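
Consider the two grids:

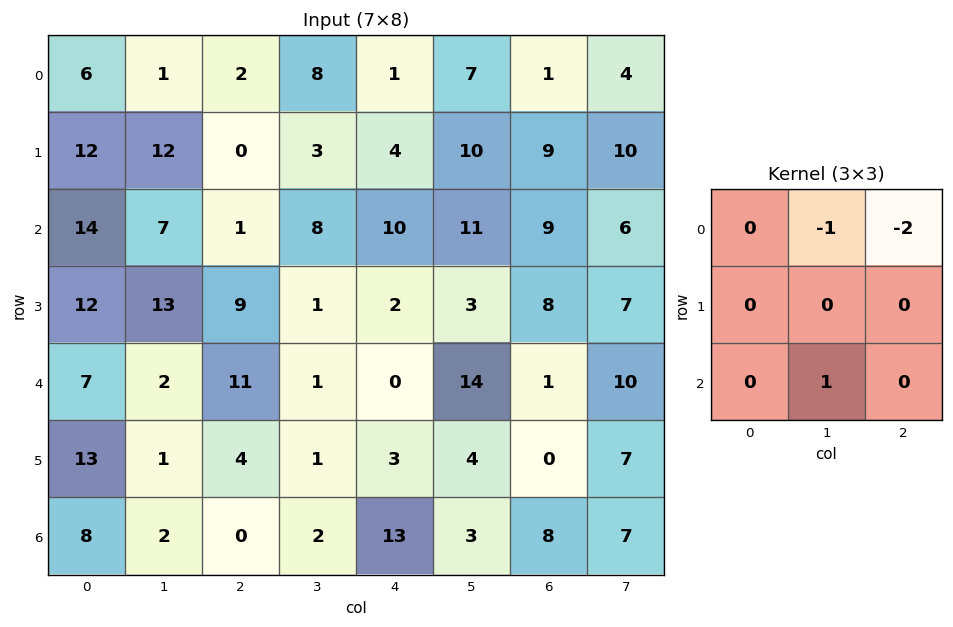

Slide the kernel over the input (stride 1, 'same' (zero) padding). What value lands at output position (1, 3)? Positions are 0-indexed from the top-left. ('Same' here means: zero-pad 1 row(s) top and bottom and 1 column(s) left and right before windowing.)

The receptive field on the zero-padded input at this output position is [2 8 1 / 0 3 4 / 1 8 10]. Elementwise product with the kernel and sum: 8·-1 + 1·-2 + 8·1.

-2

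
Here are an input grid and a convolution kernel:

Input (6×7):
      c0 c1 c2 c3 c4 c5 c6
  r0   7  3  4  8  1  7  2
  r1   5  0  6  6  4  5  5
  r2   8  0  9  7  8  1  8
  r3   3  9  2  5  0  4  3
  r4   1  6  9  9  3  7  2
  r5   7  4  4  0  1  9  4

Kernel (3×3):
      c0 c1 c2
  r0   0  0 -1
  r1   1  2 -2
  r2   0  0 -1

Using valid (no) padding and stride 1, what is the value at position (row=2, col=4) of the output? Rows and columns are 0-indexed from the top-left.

-8

The receptive field on the input at this output position is [8 1 8 / 0 4 3 / 3 7 2]. Elementwise product with the kernel and sum: 8·-1 + 0·1 + 4·2 + 3·-2 + 2·-1.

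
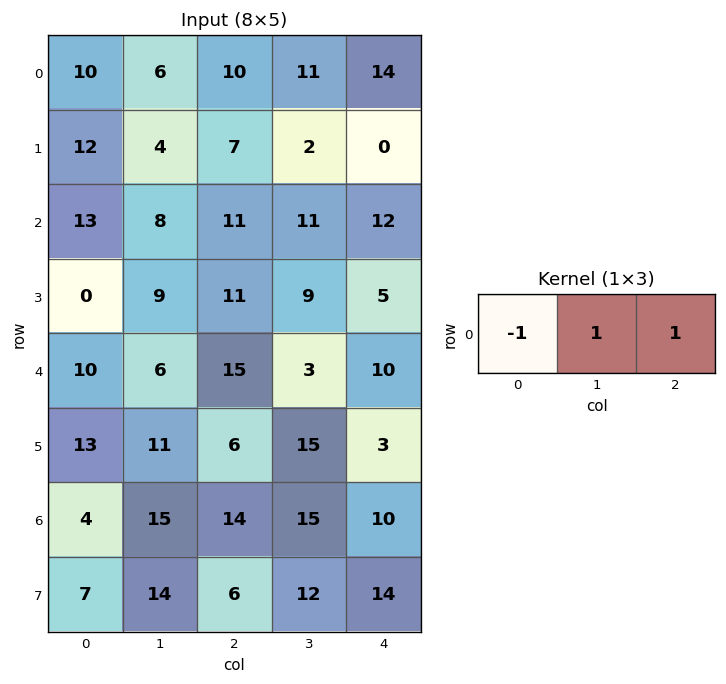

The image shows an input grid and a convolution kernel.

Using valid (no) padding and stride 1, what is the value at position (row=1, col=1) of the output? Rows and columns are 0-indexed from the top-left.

5

The receptive field on the input at this output position is [4 7 2]. Elementwise product with the kernel and sum: 4·-1 + 7·1 + 2·1.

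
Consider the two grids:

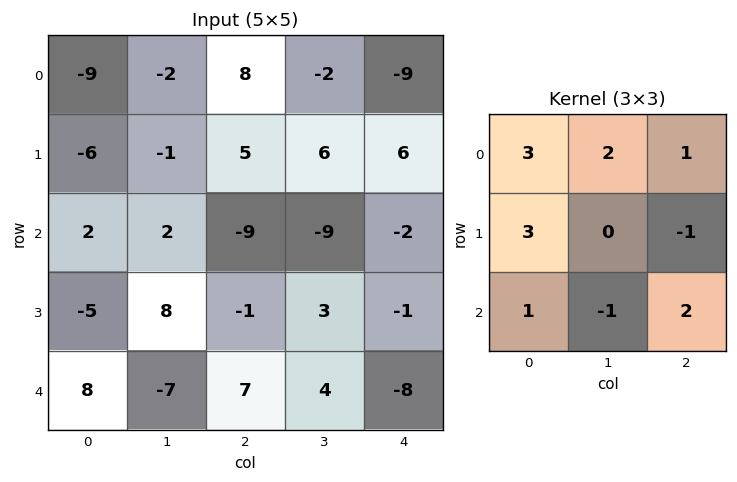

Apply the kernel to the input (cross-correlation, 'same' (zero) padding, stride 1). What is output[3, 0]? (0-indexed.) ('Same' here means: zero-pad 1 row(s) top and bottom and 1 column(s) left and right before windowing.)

-24

The receptive field on the zero-padded input at this output position is [0 2 2 / 0 -5 8 / 0 8 -7]. Elementwise product with the kernel and sum: 0·3 + 2·2 + 2·1 + 0·3 + 8·-1 + 0·1 + 8·-1 + -7·2.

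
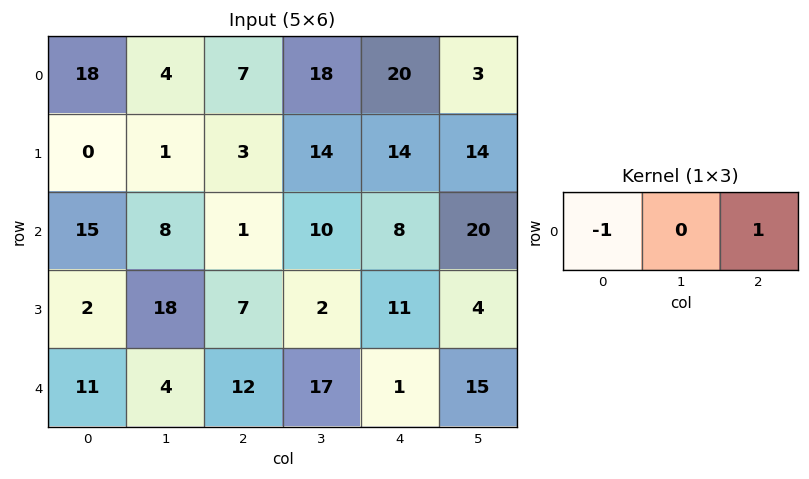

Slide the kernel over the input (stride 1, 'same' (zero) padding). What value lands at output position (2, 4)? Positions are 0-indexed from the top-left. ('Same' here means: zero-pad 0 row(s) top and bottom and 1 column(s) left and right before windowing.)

10

The receptive field on the zero-padded input at this output position is [10 8 20]. Elementwise product with the kernel and sum: 10·-1 + 20·1.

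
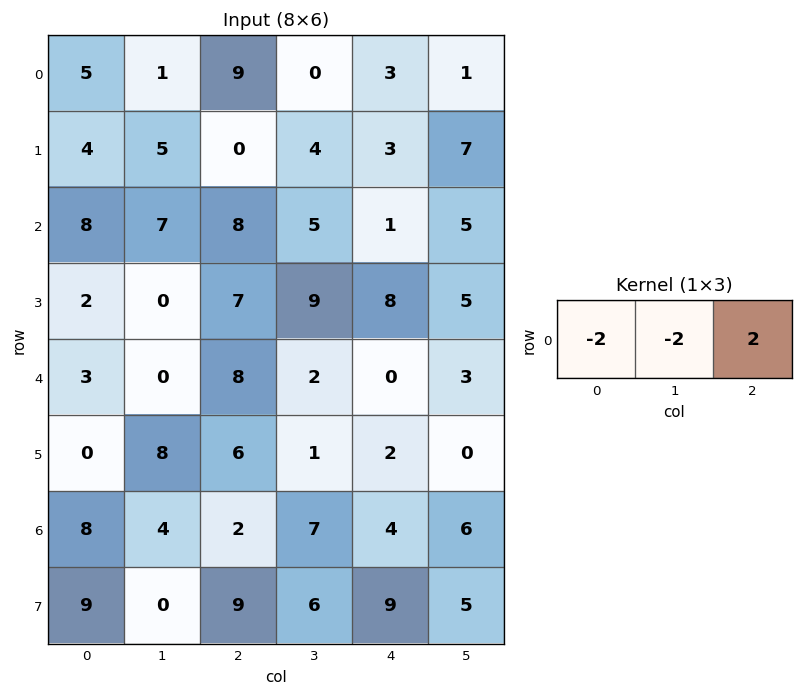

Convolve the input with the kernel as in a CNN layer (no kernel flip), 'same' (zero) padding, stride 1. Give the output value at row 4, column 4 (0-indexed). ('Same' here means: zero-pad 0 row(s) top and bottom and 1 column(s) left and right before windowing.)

The receptive field on the zero-padded input at this output position is [2 0 3]. Elementwise product with the kernel and sum: 2·-2 + 0·-2 + 3·2.

2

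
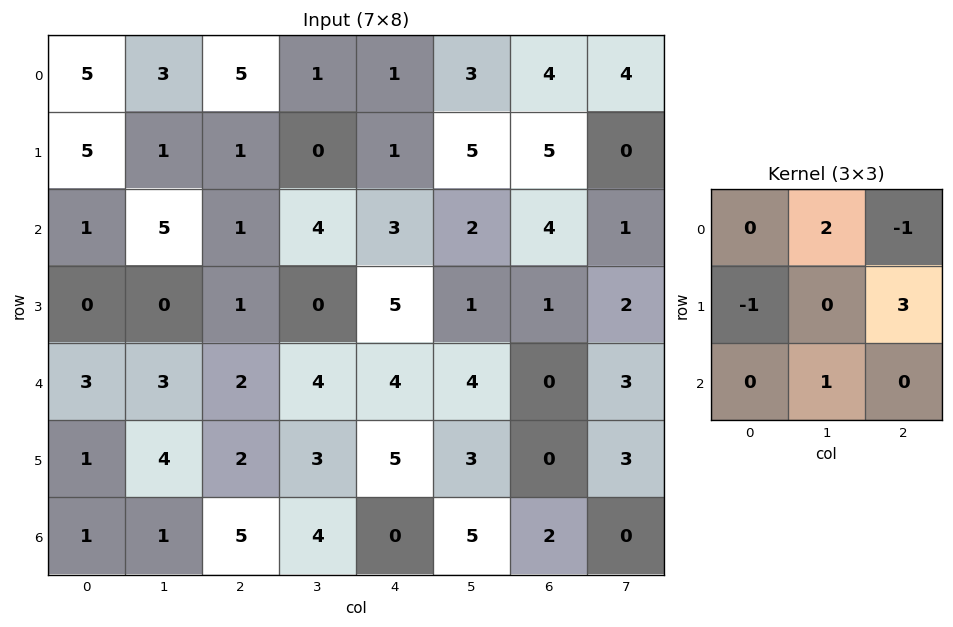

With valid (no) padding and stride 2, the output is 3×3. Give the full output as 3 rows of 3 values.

Output[0,0]: The receptive field on the input at this output position is [5 3 5 / 5 1 1 / 1 5 1]. Elementwise product with the kernel and sum: 3·2 + 5·-1 + 5·-1 + 1·3 + 5·1.
Output[0,1]: The receptive field on the input at this output position is [5 1 1 / 1 0 1 / 1 4 3]. Elementwise product with the kernel and sum: 1·2 + 1·-1 + 1·-1 + 1·3 + 4·1.

4 7 18
15 23 2
10 21 8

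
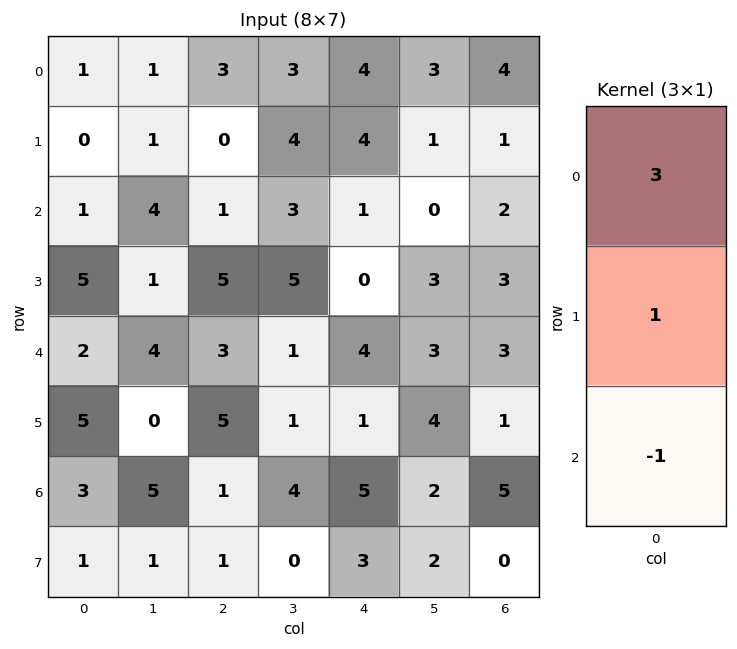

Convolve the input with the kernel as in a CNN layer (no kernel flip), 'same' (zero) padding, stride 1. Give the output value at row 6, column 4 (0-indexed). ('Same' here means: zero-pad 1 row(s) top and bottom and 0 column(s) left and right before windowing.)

5

The receptive field on the zero-padded input at this output position is [1 / 5 / 3]. Elementwise product with the kernel and sum: 1·3 + 5·1 + 3·-1.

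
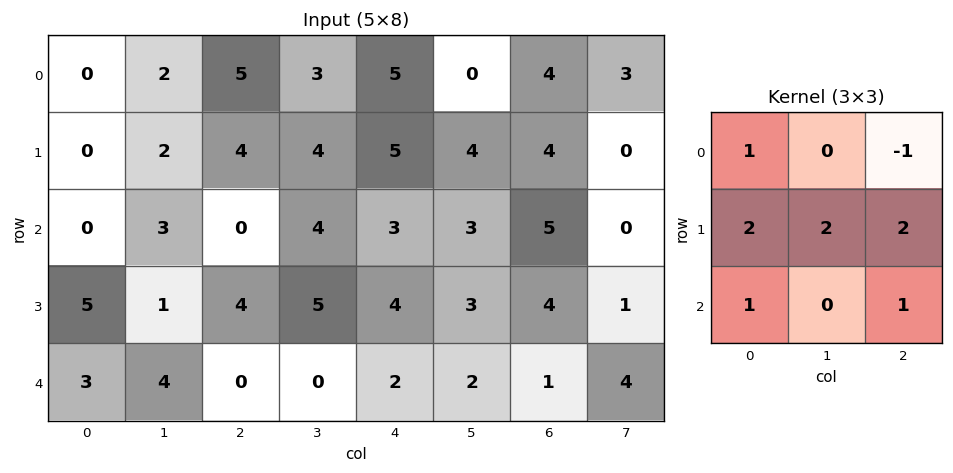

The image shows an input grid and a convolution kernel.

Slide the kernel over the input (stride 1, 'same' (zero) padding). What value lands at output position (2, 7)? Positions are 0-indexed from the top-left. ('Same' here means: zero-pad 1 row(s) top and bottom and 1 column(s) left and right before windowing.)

18

The receptive field on the zero-padded input at this output position is [4 0 0 / 5 0 0 / 4 1 0]. Elementwise product with the kernel and sum: 4·1 + 0·-1 + 5·2 + 0·2 + 0·2 + 4·1 + 0·1.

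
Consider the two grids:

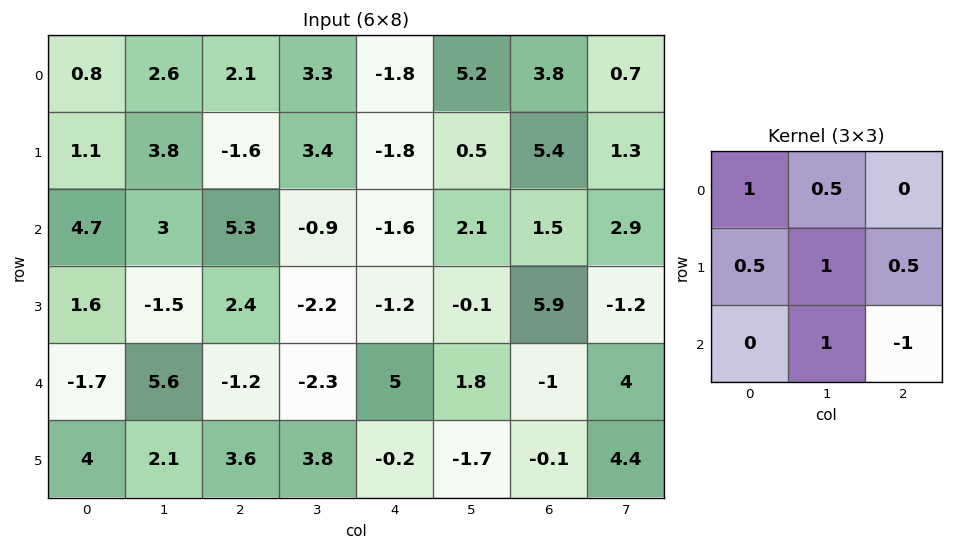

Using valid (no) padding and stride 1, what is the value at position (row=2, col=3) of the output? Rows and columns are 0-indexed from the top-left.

-0.85

The receptive field on the input at this output position is [-0.9 -1.6 2.1 / -2.2 -1.2 -0.1 / -2.3 5 1.8]. Elementwise product with the kernel and sum: -0.9·1 + -1.6·0.5 + -2.2·0.5 + -1.2·1 + -0.1·0.5 + 5·1 + 1.8·-1.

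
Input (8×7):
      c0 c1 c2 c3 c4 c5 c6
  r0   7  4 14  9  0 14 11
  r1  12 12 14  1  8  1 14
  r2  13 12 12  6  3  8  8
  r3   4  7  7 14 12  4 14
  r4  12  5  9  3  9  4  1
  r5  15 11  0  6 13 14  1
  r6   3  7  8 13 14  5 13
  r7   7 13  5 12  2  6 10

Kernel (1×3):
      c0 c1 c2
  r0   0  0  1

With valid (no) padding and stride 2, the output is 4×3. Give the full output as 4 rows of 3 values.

14 0 11
12 3 8
9 9 1
8 14 13

Output[0,0]: The receptive field on the input at this output position is [7 4 14]. Elementwise product with the kernel and sum: 14·1.
Output[0,1]: The receptive field on the input at this output position is [14 9 0]. Elementwise product with the kernel and sum: 0·1.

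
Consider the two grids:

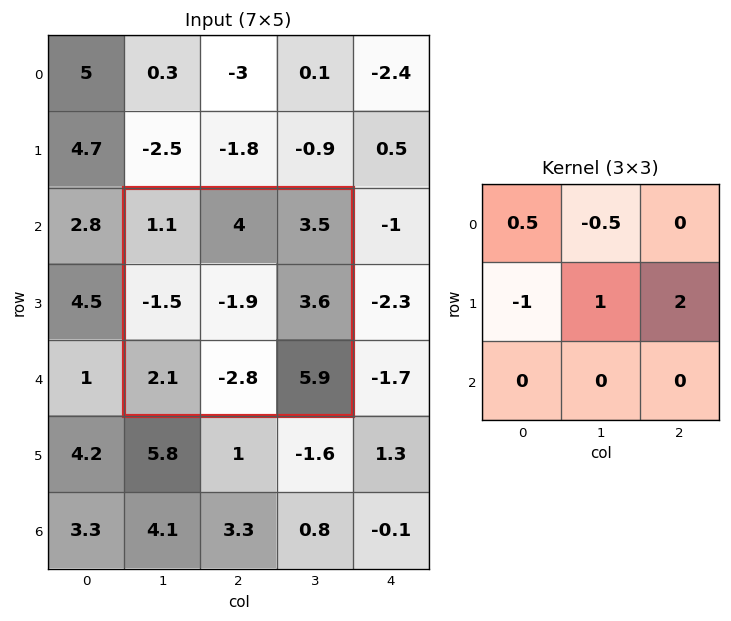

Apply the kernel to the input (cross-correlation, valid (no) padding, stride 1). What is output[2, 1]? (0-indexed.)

The receptive field on the input at this output position is [1.1 4 3.5 / -1.5 -1.9 3.6 / 2.1 -2.8 5.9]. Elementwise product with the kernel and sum: 1.1·0.5 + 4·-0.5 + -1.5·-1 + -1.9·1 + 3.6·2.

5.35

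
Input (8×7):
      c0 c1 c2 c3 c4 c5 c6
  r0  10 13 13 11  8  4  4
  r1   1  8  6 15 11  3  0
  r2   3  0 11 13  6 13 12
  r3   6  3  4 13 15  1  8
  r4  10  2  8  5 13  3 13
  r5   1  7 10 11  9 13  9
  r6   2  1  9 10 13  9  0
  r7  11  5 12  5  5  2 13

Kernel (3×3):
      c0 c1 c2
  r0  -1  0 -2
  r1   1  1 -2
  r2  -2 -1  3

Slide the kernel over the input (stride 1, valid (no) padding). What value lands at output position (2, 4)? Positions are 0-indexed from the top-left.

The receptive field on the input at this output position is [6 13 12 / 15 1 8 / 13 3 13]. Elementwise product with the kernel and sum: 6·-1 + 12·-2 + 15·1 + 1·1 + 8·-2 + 13·-2 + 3·-1 + 13·3.

-20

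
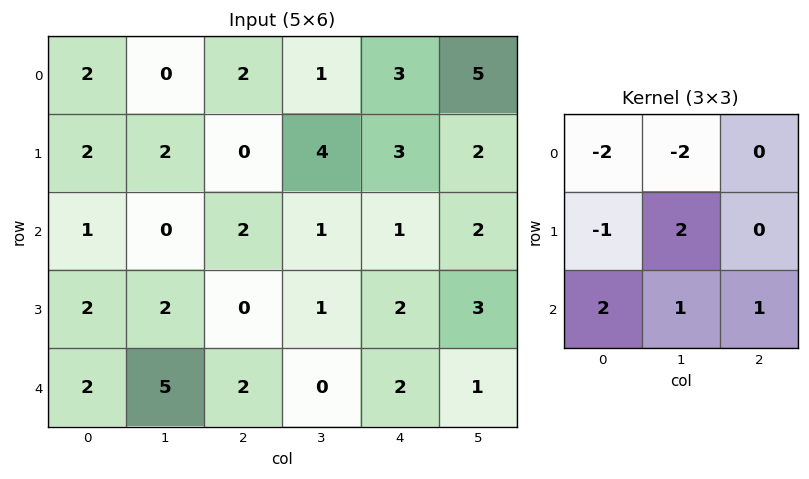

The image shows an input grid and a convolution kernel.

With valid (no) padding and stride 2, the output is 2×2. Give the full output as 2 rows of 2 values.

Output[0,0]: The receptive field on the input at this output position is [2 0 2 / 2 2 0 / 1 0 2]. Elementwise product with the kernel and sum: 2·-2 + 0·-2 + 2·-1 + 2·2 + 1·2 + 0·1 + 2·1.
Output[0,1]: The receptive field on the input at this output position is [2 1 3 / 0 4 3 / 2 1 1]. Elementwise product with the kernel and sum: 2·-2 + 1·-2 + 0·-1 + 4·2 + 2·2 + 1·1 + 1·1.

2 8
11 2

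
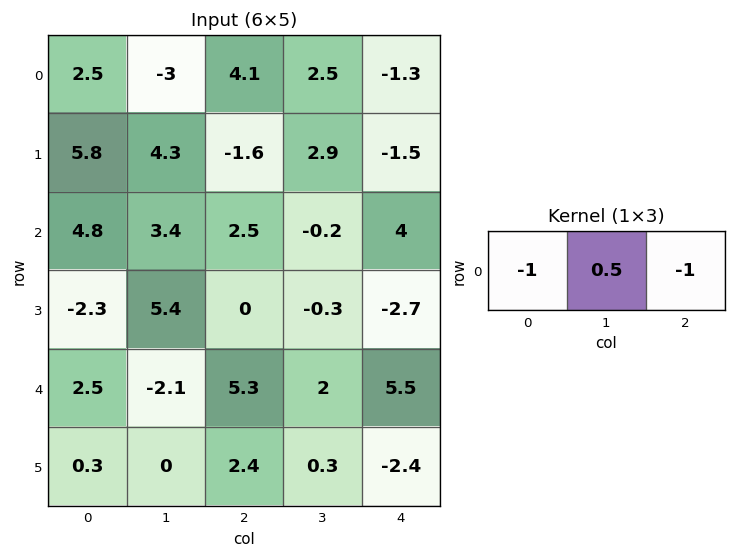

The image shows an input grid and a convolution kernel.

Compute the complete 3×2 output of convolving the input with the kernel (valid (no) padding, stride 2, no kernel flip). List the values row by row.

Output[0,0]: The receptive field on the input at this output position is [2.5 -3 4.1]. Elementwise product with the kernel and sum: 2.5·-1 + -3·0.5 + 4.1·-1.
Output[0,1]: The receptive field on the input at this output position is [4.1 2.5 -1.3]. Elementwise product with the kernel and sum: 4.1·-1 + 2.5·0.5 + -1.3·-1.

-8.1 -1.55
-5.6 -6.6
-8.85 -9.8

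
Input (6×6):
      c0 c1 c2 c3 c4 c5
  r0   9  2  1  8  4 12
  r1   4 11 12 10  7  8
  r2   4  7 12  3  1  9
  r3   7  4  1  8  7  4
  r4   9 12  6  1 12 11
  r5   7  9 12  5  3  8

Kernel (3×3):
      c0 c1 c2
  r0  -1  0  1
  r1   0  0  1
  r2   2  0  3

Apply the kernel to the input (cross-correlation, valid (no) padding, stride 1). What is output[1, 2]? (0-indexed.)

The receptive field on the input at this output position is [12 10 7 / 12 3 1 / 1 8 7]. Elementwise product with the kernel and sum: 12·-1 + 7·1 + 1·1 + 1·2 + 7·3.

19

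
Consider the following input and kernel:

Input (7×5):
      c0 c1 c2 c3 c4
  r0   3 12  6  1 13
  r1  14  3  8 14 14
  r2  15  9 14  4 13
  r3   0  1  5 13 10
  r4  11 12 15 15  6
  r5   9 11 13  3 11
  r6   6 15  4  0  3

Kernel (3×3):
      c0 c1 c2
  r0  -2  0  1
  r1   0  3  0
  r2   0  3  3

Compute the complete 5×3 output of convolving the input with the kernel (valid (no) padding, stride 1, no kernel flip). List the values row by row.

Output[0,0]: The receptive field on the input at this output position is [3 12 6 / 14 3 8 / 15 9 14]. Elementwise product with the kernel and sum: 3·-2 + 6·1 + 3·3 + 9·3 + 14·3.
Output[0,1]: The receptive field on the input at this output position is [12 6 1 / 3 8 14 / 9 14 4]. Elementwise product with the kernel and sum: 12·-2 + 1·1 + 8·3 + 14·3 + 4·3.

78 55 94
25 104 79
68 91 87
113 104 87
83 42 -6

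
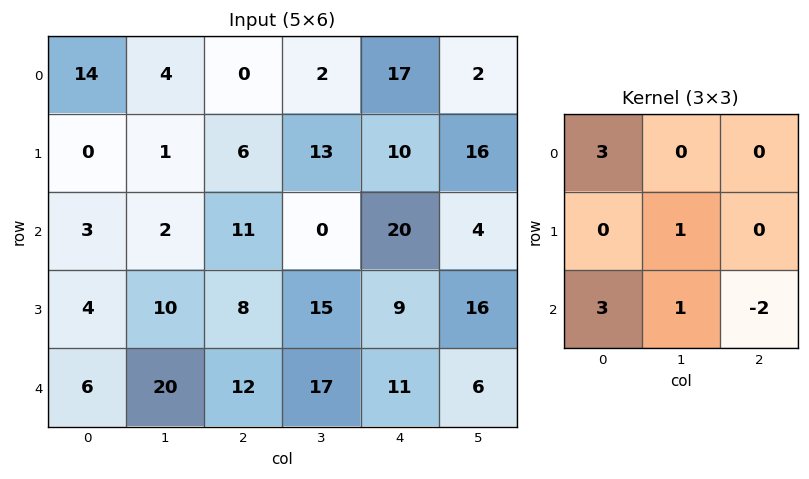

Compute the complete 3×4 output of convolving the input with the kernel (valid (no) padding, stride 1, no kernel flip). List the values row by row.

32 35 6 28
8 22 39 81
33 52 79 59

Output[0,0]: The receptive field on the input at this output position is [14 4 0 / 0 1 6 / 3 2 11]. Elementwise product with the kernel and sum: 14·3 + 1·1 + 3·3 + 2·1 + 11·-2.
Output[0,1]: The receptive field on the input at this output position is [4 0 2 / 1 6 13 / 2 11 0]. Elementwise product with the kernel and sum: 4·3 + 6·1 + 2·3 + 11·1 + 0·-2.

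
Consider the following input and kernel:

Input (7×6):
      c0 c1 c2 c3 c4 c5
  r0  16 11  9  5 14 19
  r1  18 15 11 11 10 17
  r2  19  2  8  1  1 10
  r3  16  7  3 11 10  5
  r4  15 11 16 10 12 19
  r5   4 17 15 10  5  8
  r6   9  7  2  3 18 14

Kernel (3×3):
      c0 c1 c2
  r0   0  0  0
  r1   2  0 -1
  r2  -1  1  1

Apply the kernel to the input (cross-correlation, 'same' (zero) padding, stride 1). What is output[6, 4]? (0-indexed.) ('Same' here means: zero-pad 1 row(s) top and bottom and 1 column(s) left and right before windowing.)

-8

The receptive field on the zero-padded input at this output position is [10 5 8 / 3 18 14 / 0 0 0]. Elementwise product with the kernel and sum: 3·2 + 14·-1 + 0·-1 + 0·1 + 0·1.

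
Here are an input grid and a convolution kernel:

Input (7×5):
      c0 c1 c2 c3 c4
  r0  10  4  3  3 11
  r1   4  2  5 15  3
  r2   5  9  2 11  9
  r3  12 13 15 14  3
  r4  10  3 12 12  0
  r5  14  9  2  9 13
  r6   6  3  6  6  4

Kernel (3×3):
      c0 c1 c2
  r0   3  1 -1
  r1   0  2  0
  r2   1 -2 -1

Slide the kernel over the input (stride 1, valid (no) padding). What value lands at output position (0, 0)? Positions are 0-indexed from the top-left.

20

The receptive field on the input at this output position is [10 4 3 / 4 2 5 / 5 9 2]. Elementwise product with the kernel and sum: 10·3 + 4·1 + 3·-1 + 2·2 + 5·1 + 9·-2 + 2·-1.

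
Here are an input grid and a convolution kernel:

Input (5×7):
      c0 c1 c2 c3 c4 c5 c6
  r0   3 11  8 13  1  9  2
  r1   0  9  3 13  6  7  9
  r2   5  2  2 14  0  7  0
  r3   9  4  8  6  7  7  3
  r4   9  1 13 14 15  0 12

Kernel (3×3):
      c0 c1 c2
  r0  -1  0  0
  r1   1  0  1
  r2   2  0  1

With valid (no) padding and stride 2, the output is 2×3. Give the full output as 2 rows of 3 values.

12 5 14
43 54 52

Output[0,0]: The receptive field on the input at this output position is [3 11 8 / 0 9 3 / 5 2 2]. Elementwise product with the kernel and sum: 3·-1 + 0·1 + 3·1 + 5·2 + 2·1.
Output[0,1]: The receptive field on the input at this output position is [8 13 1 / 3 13 6 / 2 14 0]. Elementwise product with the kernel and sum: 8·-1 + 3·1 + 6·1 + 2·2 + 0·1.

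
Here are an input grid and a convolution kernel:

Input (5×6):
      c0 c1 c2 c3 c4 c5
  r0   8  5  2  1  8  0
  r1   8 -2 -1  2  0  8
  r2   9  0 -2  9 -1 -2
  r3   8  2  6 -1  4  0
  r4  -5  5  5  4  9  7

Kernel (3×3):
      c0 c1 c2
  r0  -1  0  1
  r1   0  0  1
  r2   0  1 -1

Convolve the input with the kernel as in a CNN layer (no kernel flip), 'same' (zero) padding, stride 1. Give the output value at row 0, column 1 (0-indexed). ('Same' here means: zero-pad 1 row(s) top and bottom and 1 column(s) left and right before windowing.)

The receptive field on the zero-padded input at this output position is [0 0 0 / 8 5 2 / 8 -2 -1]. Elementwise product with the kernel and sum: 0·-1 + 0·1 + 2·1 + -2·1 + -1·-1.

1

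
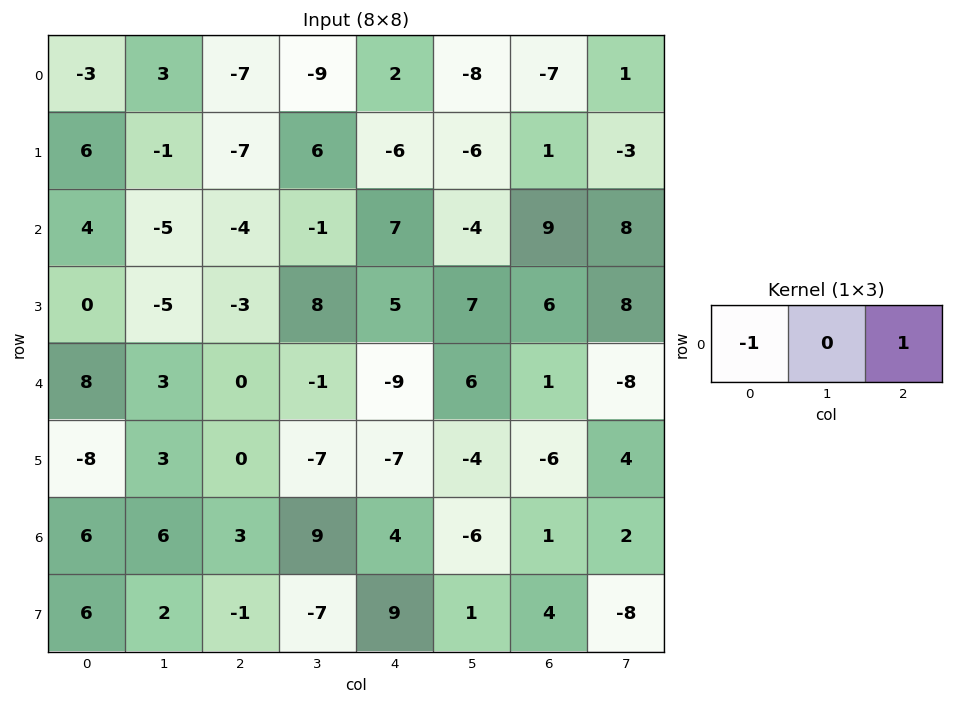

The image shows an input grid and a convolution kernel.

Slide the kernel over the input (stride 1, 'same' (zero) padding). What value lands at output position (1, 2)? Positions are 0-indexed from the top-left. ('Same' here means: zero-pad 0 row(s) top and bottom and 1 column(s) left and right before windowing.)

The receptive field on the zero-padded input at this output position is [-1 -7 6]. Elementwise product with the kernel and sum: -1·-1 + 6·1.

7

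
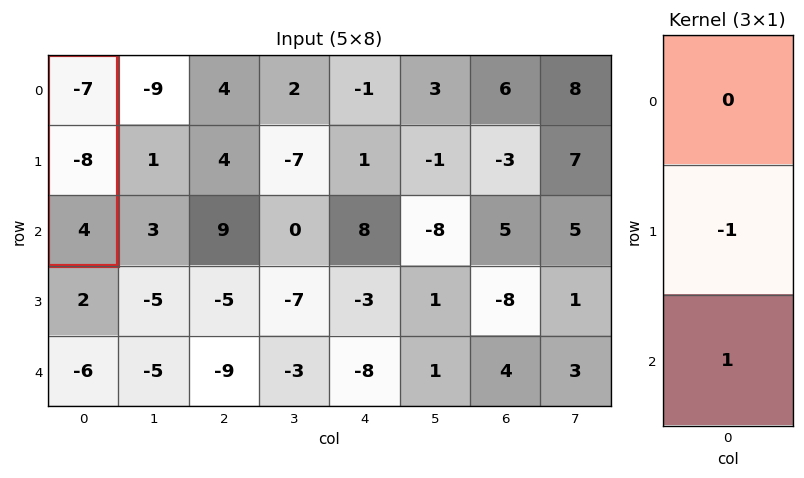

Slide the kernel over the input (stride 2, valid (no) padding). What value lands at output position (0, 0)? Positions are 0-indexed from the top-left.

12

The receptive field on the input at this output position is [-7 / -8 / 4]. Elementwise product with the kernel and sum: -8·-1 + 4·1.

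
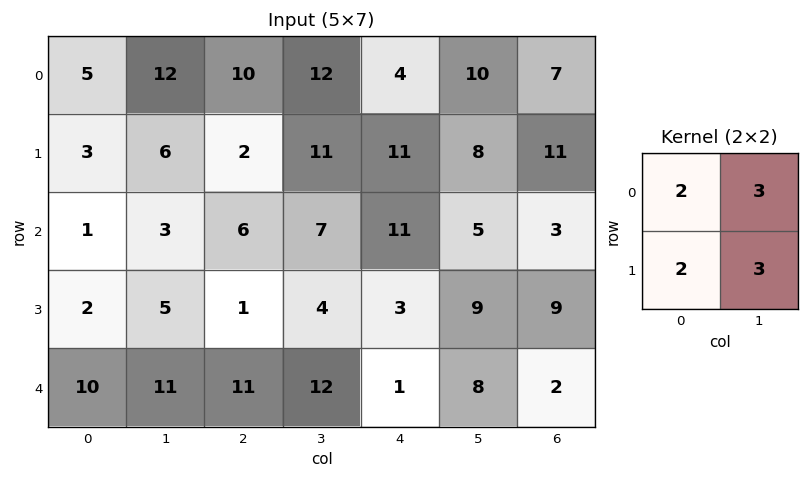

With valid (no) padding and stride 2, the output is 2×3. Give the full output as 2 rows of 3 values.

Output[0,0]: The receptive field on the input at this output position is [5 12 / 3 6]. Elementwise product with the kernel and sum: 5·2 + 12·3 + 3·2 + 6·3.
Output[0,1]: The receptive field on the input at this output position is [10 12 / 2 11]. Elementwise product with the kernel and sum: 10·2 + 12·3 + 2·2 + 11·3.

70 93 84
30 47 70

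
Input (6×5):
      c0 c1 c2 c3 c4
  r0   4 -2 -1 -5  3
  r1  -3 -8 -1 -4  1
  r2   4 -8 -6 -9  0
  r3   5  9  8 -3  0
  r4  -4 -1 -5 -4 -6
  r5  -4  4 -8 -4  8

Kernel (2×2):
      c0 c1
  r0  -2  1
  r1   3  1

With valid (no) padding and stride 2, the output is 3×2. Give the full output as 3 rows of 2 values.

-27 -10
8 24
-1 -22

Output[0,0]: The receptive field on the input at this output position is [4 -2 / -3 -8]. Elementwise product with the kernel and sum: 4·-2 + -2·1 + -3·3 + -8·1.
Output[0,1]: The receptive field on the input at this output position is [-1 -5 / -1 -4]. Elementwise product with the kernel and sum: -1·-2 + -5·1 + -1·3 + -4·1.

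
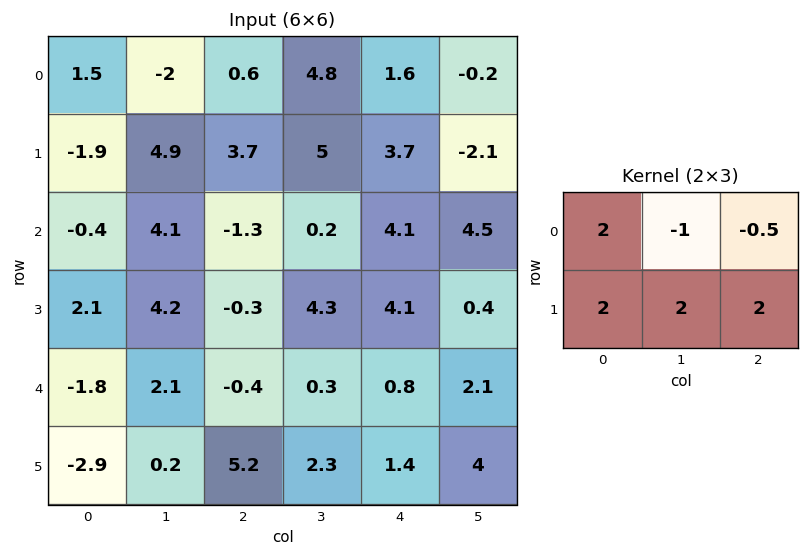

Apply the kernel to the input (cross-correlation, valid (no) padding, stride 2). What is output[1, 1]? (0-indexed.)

11.35

The receptive field on the input at this output position is [-1.3 0.2 4.1 / -0.3 4.3 4.1]. Elementwise product with the kernel and sum: -1.3·2 + 0.2·-1 + 4.1·-0.5 + -0.3·2 + 4.3·2 + 4.1·2.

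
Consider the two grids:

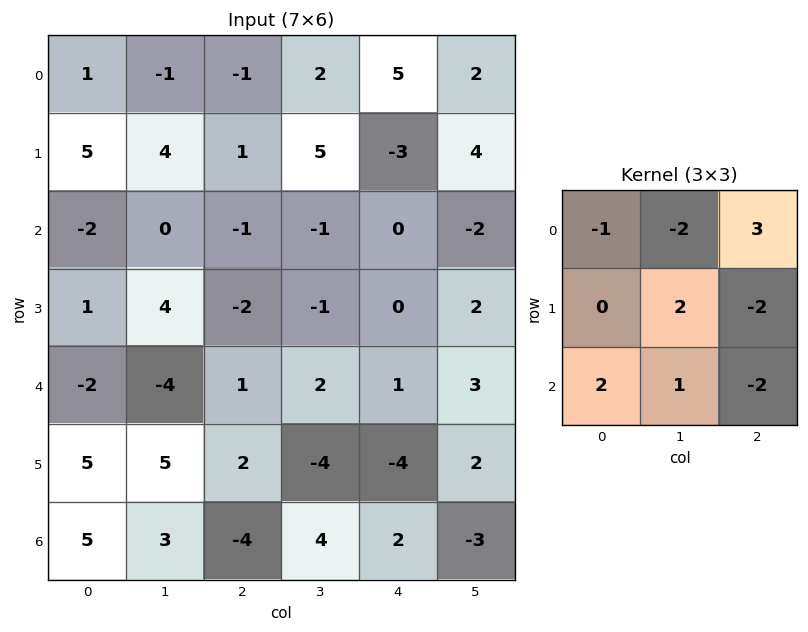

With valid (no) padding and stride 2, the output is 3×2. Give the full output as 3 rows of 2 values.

2 25
1 3
40 -10

Output[0,0]: The receptive field on the input at this output position is [1 -1 -1 / 5 4 1 / -2 0 -1]. Elementwise product with the kernel and sum: 1·-1 + -1·-2 + -1·3 + 4·2 + 1·-2 + -2·2 + 0·1 + -1·-2.
Output[0,1]: The receptive field on the input at this output position is [-1 2 5 / 1 5 -3 / -1 -1 0]. Elementwise product with the kernel and sum: -1·-1 + 2·-2 + 5·3 + 5·2 + -3·-2 + -1·2 + -1·1 + 0·-2.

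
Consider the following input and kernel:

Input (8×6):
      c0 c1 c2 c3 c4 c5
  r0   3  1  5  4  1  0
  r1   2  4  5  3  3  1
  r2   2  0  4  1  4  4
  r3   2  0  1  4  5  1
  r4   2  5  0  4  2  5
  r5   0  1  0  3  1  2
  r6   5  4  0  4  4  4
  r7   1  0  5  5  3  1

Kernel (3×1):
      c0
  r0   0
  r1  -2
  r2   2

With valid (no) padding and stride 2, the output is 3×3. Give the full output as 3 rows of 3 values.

Output[0,0]: The receptive field on the input at this output position is [3 / 2 / 2]. Elementwise product with the kernel and sum: 2·-2 + 2·2.

0 -2 2
0 -2 -6
10 0 6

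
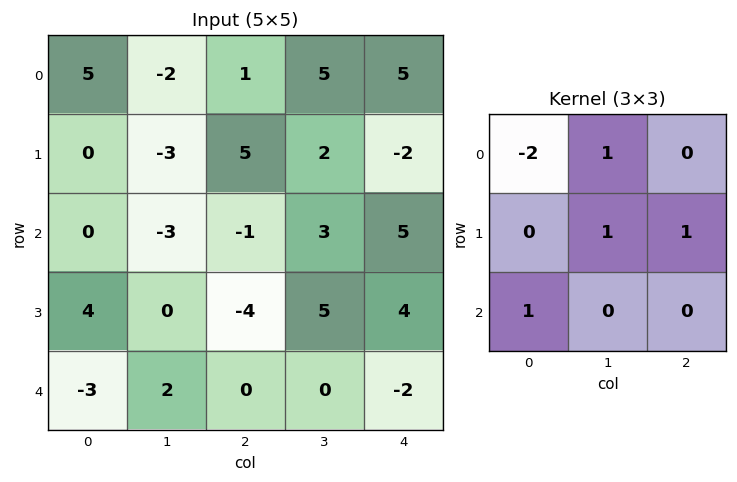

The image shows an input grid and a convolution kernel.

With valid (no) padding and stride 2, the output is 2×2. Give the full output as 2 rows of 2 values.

Output[0,0]: The receptive field on the input at this output position is [5 -2 1 / 0 -3 5 / 0 -3 -1]. Elementwise product with the kernel and sum: 5·-2 + -2·1 + -3·1 + 5·1 + 0·1.

-10 2
-10 14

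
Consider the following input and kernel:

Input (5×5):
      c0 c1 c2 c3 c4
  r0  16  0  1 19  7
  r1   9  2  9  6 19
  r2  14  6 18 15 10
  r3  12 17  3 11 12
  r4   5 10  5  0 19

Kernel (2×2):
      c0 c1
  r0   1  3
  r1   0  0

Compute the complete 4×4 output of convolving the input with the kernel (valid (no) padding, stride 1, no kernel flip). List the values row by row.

Output[0,0]: The receptive field on the input at this output position is [16 0 / 9 2]. Elementwise product with the kernel and sum: 16·1 + 0·3.
Output[0,1]: The receptive field on the input at this output position is [0 1 / 2 9]. Elementwise product with the kernel and sum: 0·1 + 1·3.

16 3 58 40
15 29 27 63
32 60 63 45
63 26 36 47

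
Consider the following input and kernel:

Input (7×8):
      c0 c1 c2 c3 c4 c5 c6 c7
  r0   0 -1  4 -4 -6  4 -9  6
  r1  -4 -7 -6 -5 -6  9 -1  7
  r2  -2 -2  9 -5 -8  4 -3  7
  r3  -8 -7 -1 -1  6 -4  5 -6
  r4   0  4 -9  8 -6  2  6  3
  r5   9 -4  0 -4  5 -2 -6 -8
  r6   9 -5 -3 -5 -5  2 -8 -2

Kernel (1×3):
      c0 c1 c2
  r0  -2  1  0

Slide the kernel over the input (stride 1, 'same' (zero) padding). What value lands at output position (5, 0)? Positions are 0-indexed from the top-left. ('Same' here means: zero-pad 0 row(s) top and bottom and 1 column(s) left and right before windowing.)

The receptive field on the zero-padded input at this output position is [0 9 -4]. Elementwise product with the kernel and sum: 0·-2 + 9·1.

9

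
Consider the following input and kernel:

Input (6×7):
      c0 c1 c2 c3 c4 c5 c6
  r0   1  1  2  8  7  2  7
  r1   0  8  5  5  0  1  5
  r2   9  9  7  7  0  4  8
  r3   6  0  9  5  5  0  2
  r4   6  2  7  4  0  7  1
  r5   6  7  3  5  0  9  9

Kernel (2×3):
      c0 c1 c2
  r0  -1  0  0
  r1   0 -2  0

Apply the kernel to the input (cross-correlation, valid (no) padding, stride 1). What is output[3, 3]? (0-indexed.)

-5

The receptive field on the input at this output position is [5 5 0 / 4 0 7]. Elementwise product with the kernel and sum: 5·-1 + 0·-2.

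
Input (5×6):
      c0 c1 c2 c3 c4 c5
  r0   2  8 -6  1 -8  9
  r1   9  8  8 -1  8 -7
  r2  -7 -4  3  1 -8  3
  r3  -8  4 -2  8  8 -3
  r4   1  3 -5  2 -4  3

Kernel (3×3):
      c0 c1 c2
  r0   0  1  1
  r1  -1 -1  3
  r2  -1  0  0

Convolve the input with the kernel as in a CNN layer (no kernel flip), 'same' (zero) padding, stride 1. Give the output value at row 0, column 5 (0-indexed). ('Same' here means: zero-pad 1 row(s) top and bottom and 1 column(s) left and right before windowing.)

-9

The receptive field on the zero-padded input at this output position is [0 0 0 / -8 9 0 / 8 -7 0]. Elementwise product with the kernel and sum: 0·1 + 0·1 + -8·-1 + 9·-1 + 0·3 + 8·-1.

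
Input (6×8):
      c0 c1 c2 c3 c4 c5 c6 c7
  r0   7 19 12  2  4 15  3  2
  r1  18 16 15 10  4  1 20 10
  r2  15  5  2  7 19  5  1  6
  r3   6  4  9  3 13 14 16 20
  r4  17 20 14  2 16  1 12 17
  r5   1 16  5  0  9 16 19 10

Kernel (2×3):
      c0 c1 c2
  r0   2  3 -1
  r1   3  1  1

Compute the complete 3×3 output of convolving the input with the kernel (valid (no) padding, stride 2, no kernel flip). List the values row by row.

Output[0,0]: The receptive field on the input at this output position is [7 19 12 / 18 16 15]. Elementwise product with the kernel and sum: 7·2 + 19·3 + 12·-1 + 18·3 + 16·1 + 15·1.

144 85 83
74 49 121
104 42 85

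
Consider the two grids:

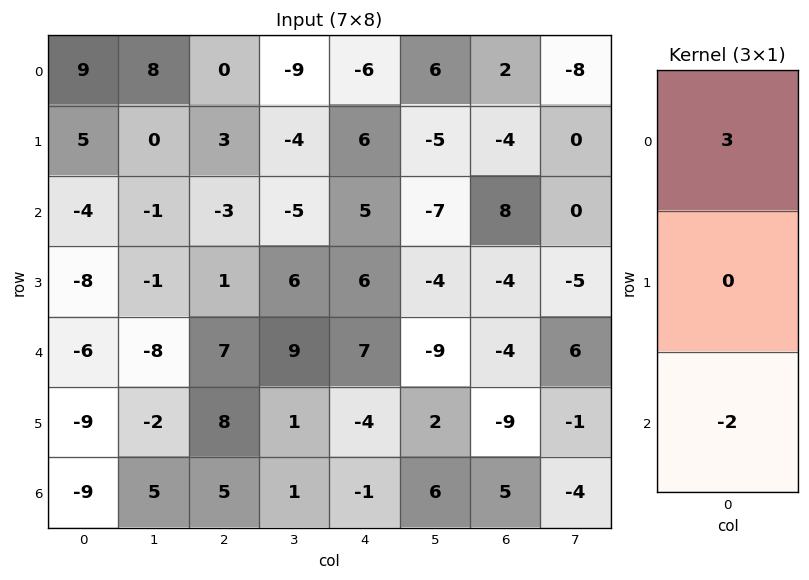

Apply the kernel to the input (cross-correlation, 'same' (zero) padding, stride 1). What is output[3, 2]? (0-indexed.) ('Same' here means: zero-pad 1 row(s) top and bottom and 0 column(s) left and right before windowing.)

-23

The receptive field on the zero-padded input at this output position is [-3 / 1 / 7]. Elementwise product with the kernel and sum: -3·3 + 7·-2.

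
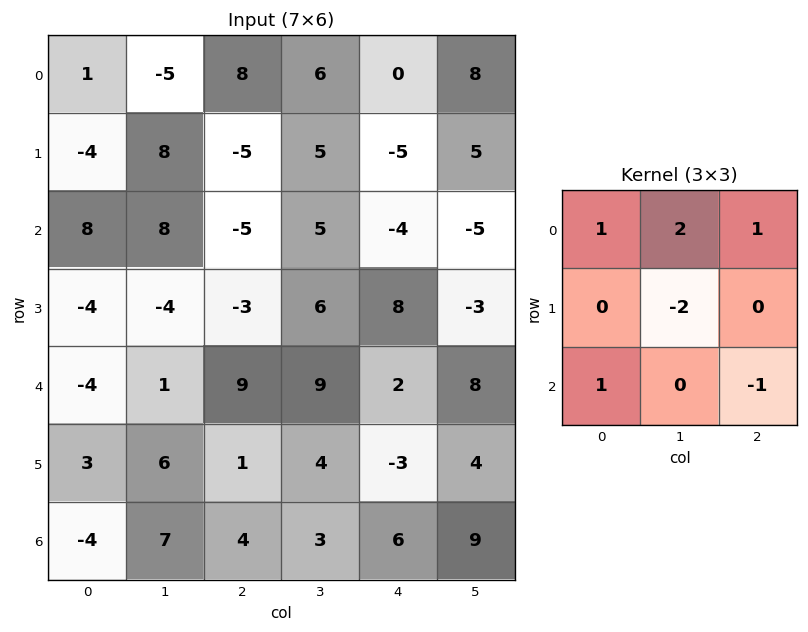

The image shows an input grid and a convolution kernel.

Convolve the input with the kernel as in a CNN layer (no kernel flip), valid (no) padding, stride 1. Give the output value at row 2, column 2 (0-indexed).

The receptive field on the input at this output position is [-5 5 -4 / -3 6 8 / 9 9 2]. Elementwise product with the kernel and sum: -5·1 + 5·2 + -4·1 + 6·-2 + 9·1 + 2·-1.

-4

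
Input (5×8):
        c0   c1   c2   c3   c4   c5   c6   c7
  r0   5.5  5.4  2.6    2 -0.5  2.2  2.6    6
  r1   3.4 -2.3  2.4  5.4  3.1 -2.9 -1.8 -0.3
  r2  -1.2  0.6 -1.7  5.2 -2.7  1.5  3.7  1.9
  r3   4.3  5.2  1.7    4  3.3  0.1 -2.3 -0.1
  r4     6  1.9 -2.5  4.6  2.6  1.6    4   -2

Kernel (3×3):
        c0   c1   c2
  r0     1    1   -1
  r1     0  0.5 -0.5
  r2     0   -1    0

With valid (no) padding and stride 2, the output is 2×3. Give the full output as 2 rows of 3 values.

Output[0,0]: The receptive field on the input at this output position is [5.5 5.4 2.6 / 3.4 -2.3 2.4 / -1.2 0.6 -1.7]. Elementwise product with the kernel and sum: 5.5·1 + 5.4·1 + 2.6·-1 + -2.3·0.5 + 2.4·-0.5 + 0.6·-1.

5.35 1.05 -2.95
0.95 1.95 -5.3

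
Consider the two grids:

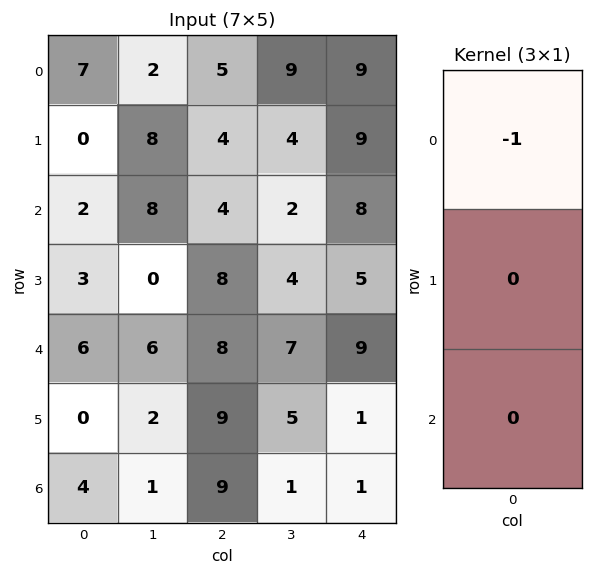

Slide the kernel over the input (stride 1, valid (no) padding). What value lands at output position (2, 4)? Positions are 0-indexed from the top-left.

The receptive field on the input at this output position is [8 / 5 / 9]. Elementwise product with the kernel and sum: 8·-1.

-8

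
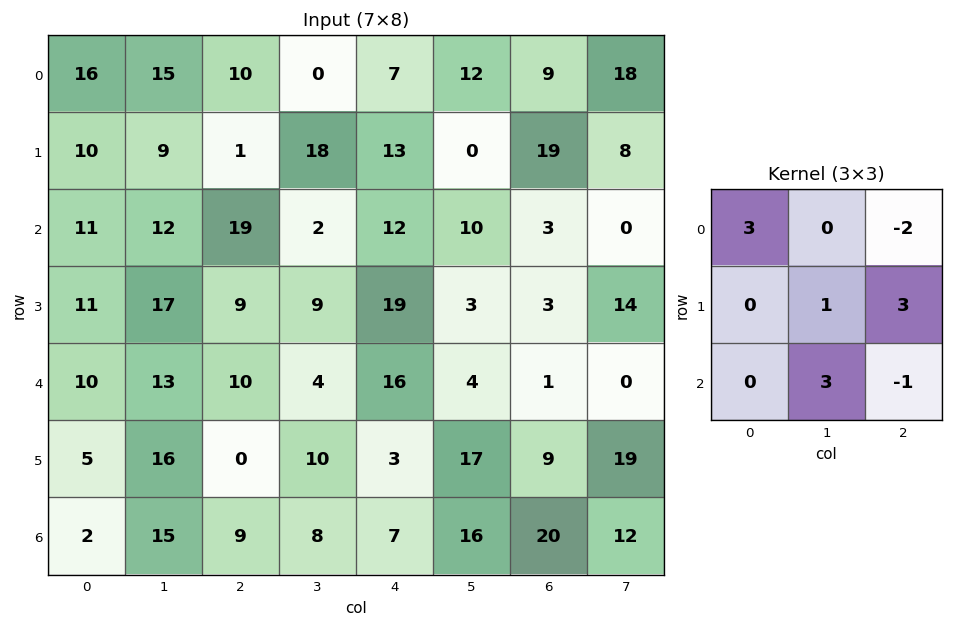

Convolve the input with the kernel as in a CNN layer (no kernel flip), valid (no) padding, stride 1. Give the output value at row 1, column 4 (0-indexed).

26

The receptive field on the input at this output position is [13 0 19 / 12 10 3 / 19 3 3]. Elementwise product with the kernel and sum: 13·3 + 19·-2 + 10·1 + 3·3 + 3·3 + 3·-1.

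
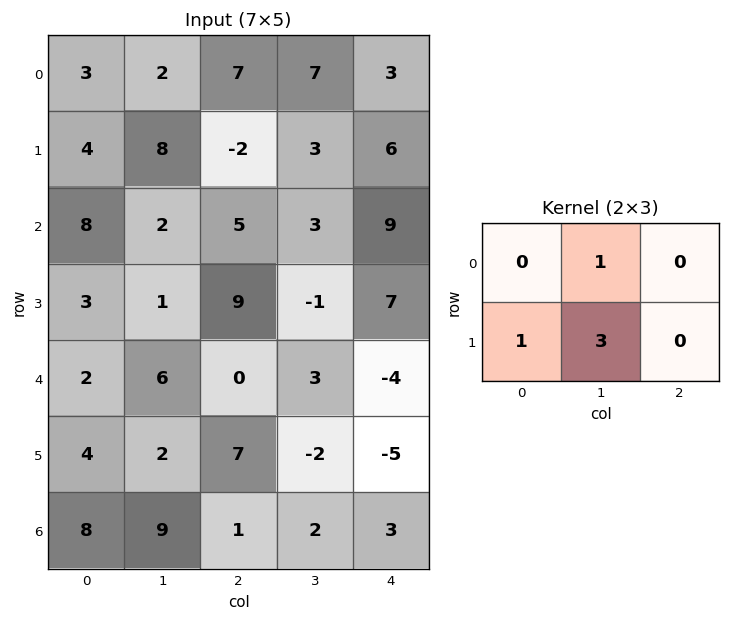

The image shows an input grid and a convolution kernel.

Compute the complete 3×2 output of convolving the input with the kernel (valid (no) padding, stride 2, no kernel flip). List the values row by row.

30 14
8 9
16 4

Output[0,0]: The receptive field on the input at this output position is [3 2 7 / 4 8 -2]. Elementwise product with the kernel and sum: 2·1 + 4·1 + 8·3.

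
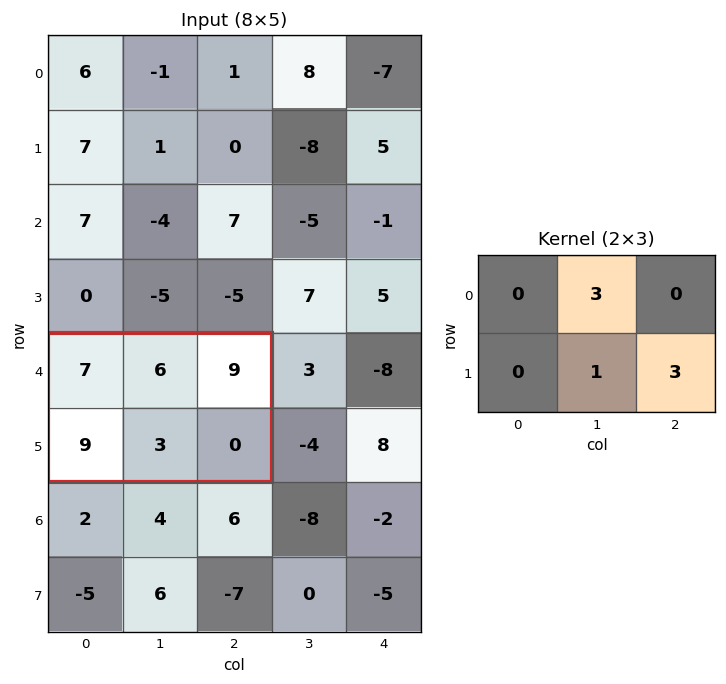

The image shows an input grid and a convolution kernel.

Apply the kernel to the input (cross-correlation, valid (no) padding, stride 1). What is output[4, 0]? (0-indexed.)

The receptive field on the input at this output position is [7 6 9 / 9 3 0]. Elementwise product with the kernel and sum: 6·3 + 3·1 + 0·3.

21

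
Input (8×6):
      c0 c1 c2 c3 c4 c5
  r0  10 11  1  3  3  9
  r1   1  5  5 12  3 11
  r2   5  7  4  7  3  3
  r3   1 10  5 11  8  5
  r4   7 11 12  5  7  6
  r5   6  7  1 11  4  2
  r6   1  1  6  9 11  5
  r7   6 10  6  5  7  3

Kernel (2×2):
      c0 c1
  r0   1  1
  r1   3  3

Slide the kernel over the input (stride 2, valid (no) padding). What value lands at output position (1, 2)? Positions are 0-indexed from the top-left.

The receptive field on the input at this output position is [3 3 / 8 5]. Elementwise product with the kernel and sum: 3·1 + 3·1 + 8·3 + 5·3.

45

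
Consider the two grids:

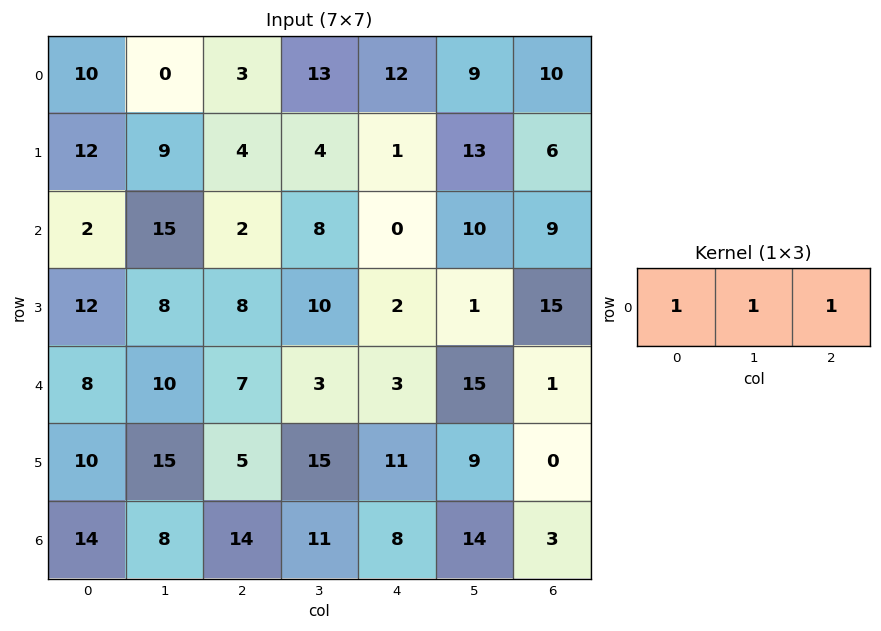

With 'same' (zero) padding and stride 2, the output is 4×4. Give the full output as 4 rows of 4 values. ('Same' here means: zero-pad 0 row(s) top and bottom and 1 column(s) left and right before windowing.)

Output[0,0]: The receptive field on the zero-padded input at this output position is [0 10 0]. Elementwise product with the kernel and sum: 0·1 + 10·1 + 0·1.

10 16 34 19
17 25 18 19
18 20 21 16
22 33 33 17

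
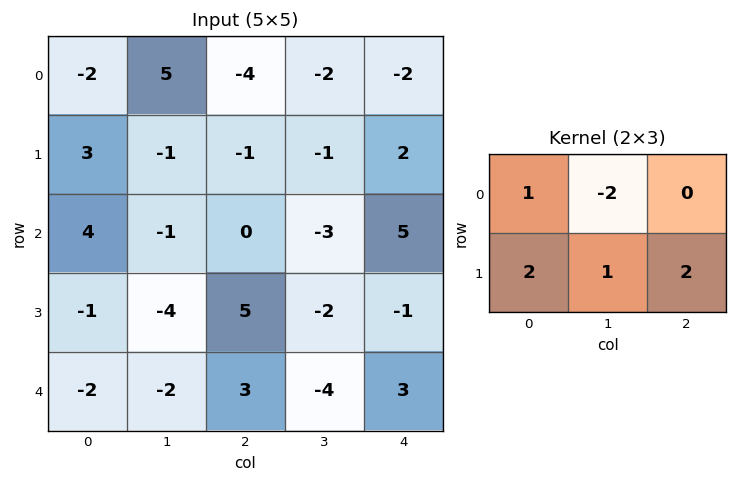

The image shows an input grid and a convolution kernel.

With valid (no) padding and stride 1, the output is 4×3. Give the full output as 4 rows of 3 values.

Output[0,0]: The receptive field on the input at this output position is [-2 5 -4 / 3 -1 -1]. Elementwise product with the kernel and sum: -2·1 + 5·-2 + 3·2 + -1·1 + -1·2.

-9 8 1
12 -7 8
10 -8 12
7 -23 17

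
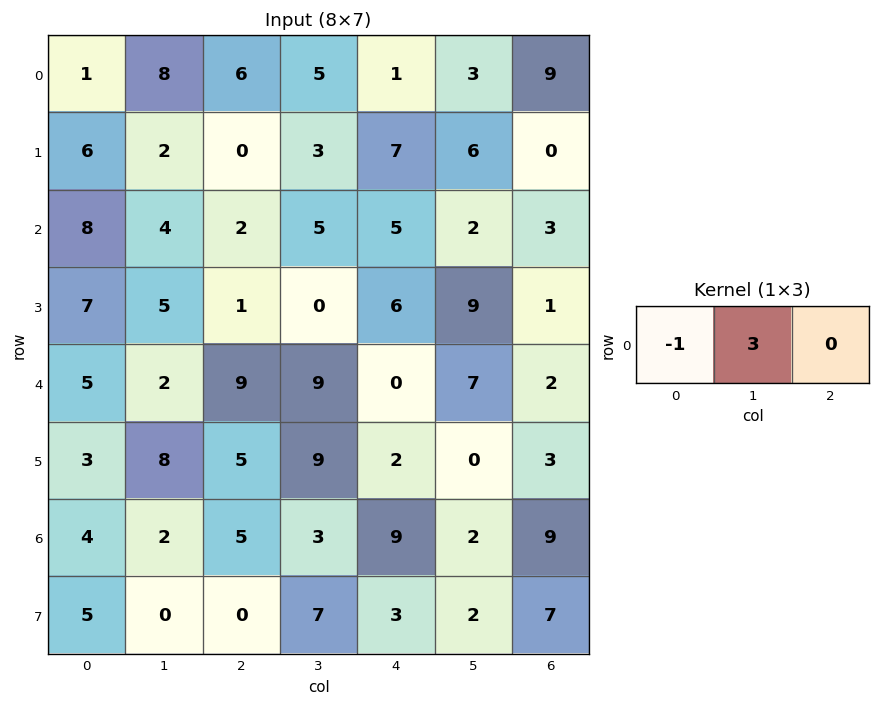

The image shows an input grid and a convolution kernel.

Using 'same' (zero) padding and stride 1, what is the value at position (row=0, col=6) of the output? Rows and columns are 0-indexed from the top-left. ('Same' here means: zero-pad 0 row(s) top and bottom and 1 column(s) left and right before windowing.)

The receptive field on the zero-padded input at this output position is [3 9 0]. Elementwise product with the kernel and sum: 3·-1 + 9·3.

24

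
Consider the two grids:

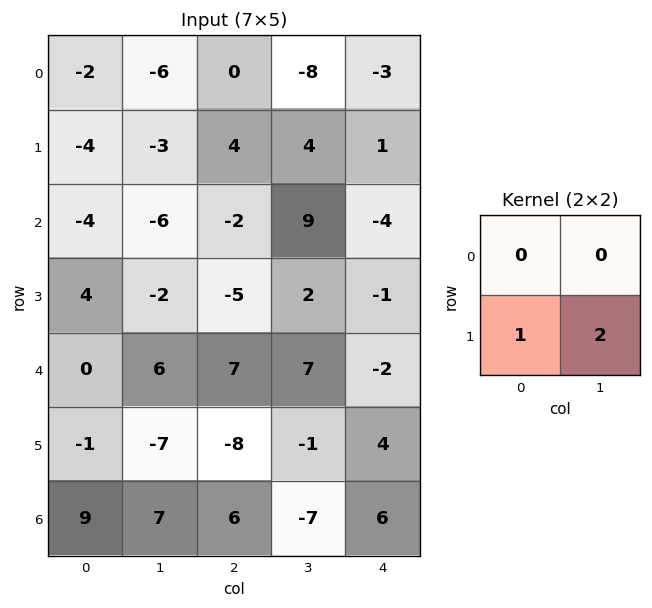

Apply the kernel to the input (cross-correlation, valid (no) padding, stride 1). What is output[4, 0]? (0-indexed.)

-15

The receptive field on the input at this output position is [0 6 / -1 -7]. Elementwise product with the kernel and sum: -1·1 + -7·2.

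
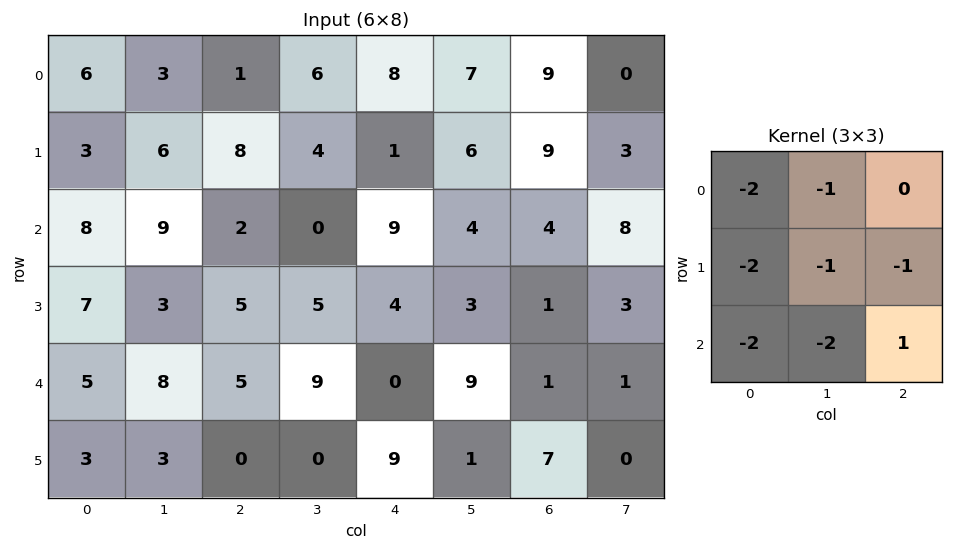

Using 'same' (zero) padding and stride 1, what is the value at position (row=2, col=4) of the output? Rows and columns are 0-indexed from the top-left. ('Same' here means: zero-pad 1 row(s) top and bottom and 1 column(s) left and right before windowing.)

-37

The receptive field on the zero-padded input at this output position is [4 1 6 / 0 9 4 / 5 4 3]. Elementwise product with the kernel and sum: 4·-2 + 1·-1 + 0·-2 + 9·-1 + 4·-1 + 5·-2 + 4·-2 + 3·1.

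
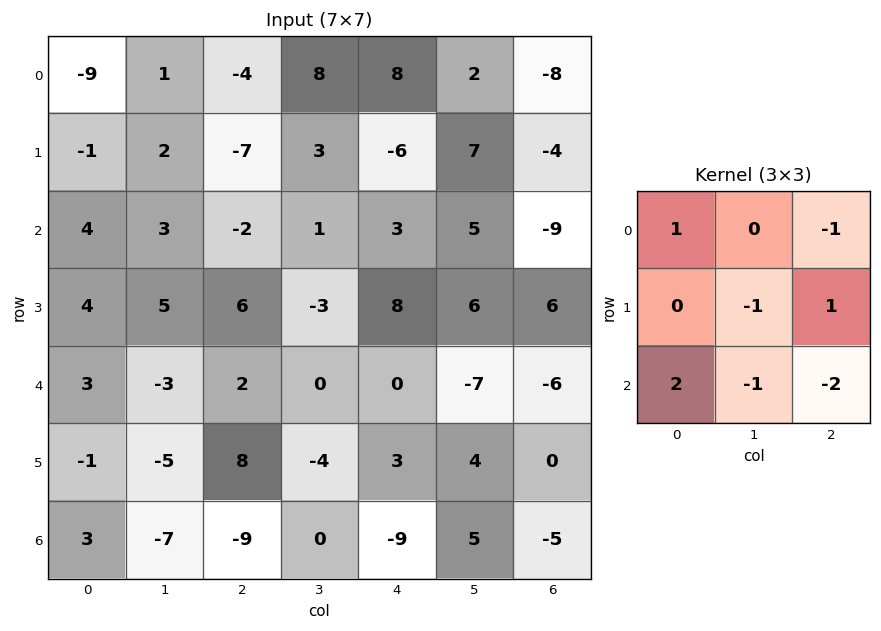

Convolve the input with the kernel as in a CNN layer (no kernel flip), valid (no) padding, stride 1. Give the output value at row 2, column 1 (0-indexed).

-15

The receptive field on the input at this output position is [3 -2 1 / 5 6 -3 / -3 2 0]. Elementwise product with the kernel and sum: 3·1 + 1·-1 + 6·-1 + -3·1 + -3·2 + 2·-1 + 0·-2.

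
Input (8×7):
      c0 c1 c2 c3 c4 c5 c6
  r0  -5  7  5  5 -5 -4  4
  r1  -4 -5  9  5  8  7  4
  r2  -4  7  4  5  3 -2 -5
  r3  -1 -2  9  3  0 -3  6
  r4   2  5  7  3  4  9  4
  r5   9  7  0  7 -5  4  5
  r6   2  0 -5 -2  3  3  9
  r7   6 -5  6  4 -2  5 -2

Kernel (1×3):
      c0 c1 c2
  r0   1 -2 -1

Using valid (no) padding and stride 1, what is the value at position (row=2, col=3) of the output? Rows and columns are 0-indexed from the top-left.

The receptive field on the input at this output position is [5 3 -2]. Elementwise product with the kernel and sum: 5·1 + 3·-2 + -2·-1.

1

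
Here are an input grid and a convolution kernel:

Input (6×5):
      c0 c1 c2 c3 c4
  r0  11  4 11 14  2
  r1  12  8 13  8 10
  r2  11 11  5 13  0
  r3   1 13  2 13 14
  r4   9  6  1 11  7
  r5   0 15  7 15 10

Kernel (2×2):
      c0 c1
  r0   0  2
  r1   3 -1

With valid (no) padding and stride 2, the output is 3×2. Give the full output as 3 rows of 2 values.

36 59
12 19
-3 28

Output[0,0]: The receptive field on the input at this output position is [11 4 / 12 8]. Elementwise product with the kernel and sum: 4·2 + 12·3 + 8·-1.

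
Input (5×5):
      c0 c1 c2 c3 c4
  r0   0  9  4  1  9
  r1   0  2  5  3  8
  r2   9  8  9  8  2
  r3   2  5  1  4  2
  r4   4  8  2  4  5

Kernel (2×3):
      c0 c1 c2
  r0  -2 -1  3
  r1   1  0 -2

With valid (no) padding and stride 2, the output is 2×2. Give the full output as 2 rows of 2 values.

-7 7
1 -23

Output[0,0]: The receptive field on the input at this output position is [0 9 4 / 0 2 5]. Elementwise product with the kernel and sum: 0·-2 + 9·-1 + 4·3 + 0·1 + 5·-2.
Output[0,1]: The receptive field on the input at this output position is [4 1 9 / 5 3 8]. Elementwise product with the kernel and sum: 4·-2 + 1·-1 + 9·3 + 5·1 + 8·-2.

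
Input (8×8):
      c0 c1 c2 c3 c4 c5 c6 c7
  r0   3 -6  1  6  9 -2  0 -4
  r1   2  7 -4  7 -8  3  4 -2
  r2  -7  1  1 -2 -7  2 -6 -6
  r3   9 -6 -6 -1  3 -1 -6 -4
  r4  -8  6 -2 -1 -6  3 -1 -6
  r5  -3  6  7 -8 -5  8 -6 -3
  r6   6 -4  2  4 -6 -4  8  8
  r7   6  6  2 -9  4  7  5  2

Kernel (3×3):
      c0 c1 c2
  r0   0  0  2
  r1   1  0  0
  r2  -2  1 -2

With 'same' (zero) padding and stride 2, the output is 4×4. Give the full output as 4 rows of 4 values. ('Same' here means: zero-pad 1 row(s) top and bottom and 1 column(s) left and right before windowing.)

Output[0,0]: The receptive field on the zero-padded input at this output position is [0 0 0 / 0 3 -6 / 0 2 7]. Elementwise product with the kernel and sum: 0·2 + 0·1 + 0·-2 + 2·1 + 7·-2.
Output[0,1]: The receptive field on the zero-padded input at this output position is [0 0 0 / -6 1 6 / 7 -4 7]. Elementwise product with the kernel and sum: 0·2 + -6·1 + 7·-2 + -4·1 + 7·-2.

-12 -38 -22 0
35 23 11 2
-27 15 -8 -21
6 -12 28 -23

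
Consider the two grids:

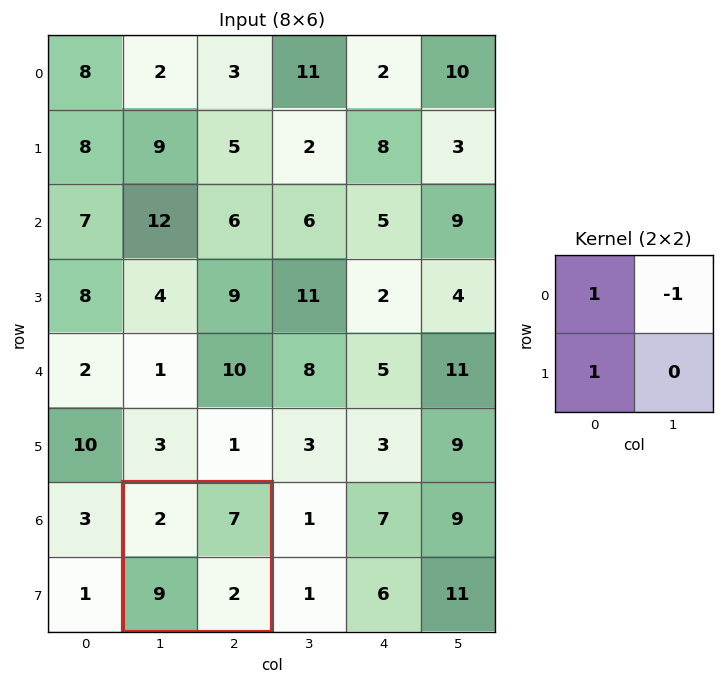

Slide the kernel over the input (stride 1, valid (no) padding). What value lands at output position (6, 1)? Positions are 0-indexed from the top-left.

The receptive field on the input at this output position is [2 7 / 9 2]. Elementwise product with the kernel and sum: 2·1 + 7·-1 + 9·1.

4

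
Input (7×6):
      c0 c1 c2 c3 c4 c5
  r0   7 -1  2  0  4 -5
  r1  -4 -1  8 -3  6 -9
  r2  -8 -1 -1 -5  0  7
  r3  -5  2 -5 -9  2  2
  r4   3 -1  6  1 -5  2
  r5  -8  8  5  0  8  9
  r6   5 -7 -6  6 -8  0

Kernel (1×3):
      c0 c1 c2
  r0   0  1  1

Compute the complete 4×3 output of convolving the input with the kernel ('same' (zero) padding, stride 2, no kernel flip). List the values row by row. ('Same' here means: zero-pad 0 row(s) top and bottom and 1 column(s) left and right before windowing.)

6 2 -1
-9 -6 7
2 7 -3
-2 0 -8

Output[0,0]: The receptive field on the zero-padded input at this output position is [0 7 -1]. Elementwise product with the kernel and sum: 7·1 + -1·1.
Output[0,1]: The receptive field on the zero-padded input at this output position is [-1 2 0]. Elementwise product with the kernel and sum: 2·1 + 0·1.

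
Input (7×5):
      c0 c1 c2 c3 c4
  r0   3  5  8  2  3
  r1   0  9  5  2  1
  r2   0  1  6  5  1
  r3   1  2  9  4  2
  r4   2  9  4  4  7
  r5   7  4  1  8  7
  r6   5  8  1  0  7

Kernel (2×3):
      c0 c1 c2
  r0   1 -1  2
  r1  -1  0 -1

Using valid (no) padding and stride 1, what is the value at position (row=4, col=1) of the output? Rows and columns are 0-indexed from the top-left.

1

The receptive field on the input at this output position is [9 4 4 / 4 1 8]. Elementwise product with the kernel and sum: 9·1 + 4·-1 + 4·2 + 4·-1 + 8·-1.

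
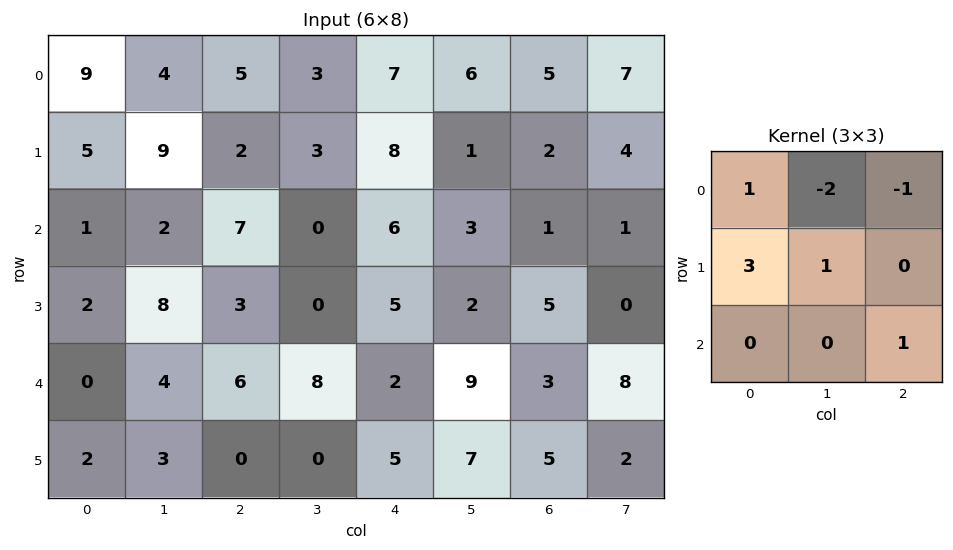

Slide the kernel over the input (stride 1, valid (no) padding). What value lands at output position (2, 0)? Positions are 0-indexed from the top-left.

10

The receptive field on the input at this output position is [1 2 7 / 2 8 3 / 0 4 6]. Elementwise product with the kernel and sum: 1·1 + 2·-2 + 7·-1 + 2·3 + 8·1 + 6·1.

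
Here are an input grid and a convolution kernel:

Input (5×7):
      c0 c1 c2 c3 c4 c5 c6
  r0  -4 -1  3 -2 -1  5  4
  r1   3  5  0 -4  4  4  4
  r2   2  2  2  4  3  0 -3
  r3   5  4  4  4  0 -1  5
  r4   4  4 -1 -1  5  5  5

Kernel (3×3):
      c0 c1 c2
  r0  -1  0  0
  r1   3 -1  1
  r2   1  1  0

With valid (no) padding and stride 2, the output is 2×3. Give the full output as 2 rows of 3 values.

Output[0,0]: The receptive field on the input at this output position is [-4 -1 3 / 3 5 0 / 2 2 2]. Elementwise product with the kernel and sum: -4·-1 + 3·3 + 5·-1 + 0·1 + 2·1 + 2·1.
Output[0,1]: The receptive field on the input at this output position is [3 -2 -1 / 0 -4 4 / 2 4 3]. Elementwise product with the kernel and sum: 3·-1 + 0·3 + -4·-1 + 4·1 + 2·1 + 4·1.

12 11 16
21 4 13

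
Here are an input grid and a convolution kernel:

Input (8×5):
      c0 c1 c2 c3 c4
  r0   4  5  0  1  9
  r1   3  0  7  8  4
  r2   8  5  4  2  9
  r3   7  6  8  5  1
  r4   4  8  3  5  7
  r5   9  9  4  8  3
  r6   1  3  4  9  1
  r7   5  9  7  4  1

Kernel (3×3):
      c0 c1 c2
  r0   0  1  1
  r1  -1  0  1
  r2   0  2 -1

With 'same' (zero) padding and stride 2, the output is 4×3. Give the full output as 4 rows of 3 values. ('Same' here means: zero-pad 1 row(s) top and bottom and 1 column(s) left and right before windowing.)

11 2 7
16 23 4
30 10 2
22 28 -4

Output[0,0]: The receptive field on the zero-padded input at this output position is [0 0 0 / 0 4 5 / 0 3 0]. Elementwise product with the kernel and sum: 0·1 + 0·1 + 0·-1 + 5·1 + 3·2 + 0·-1.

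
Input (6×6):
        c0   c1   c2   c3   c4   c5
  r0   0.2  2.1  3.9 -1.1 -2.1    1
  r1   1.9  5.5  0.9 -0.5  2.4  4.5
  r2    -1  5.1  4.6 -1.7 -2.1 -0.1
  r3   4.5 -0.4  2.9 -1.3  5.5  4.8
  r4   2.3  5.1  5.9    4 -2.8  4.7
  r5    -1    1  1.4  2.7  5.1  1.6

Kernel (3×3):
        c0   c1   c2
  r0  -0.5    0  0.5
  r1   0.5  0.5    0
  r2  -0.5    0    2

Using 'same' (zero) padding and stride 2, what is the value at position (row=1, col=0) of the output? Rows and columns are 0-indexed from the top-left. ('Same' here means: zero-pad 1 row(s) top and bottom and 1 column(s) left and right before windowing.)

1.45

The receptive field on the zero-padded input at this output position is [0 1.9 5.5 / 0 -1 5.1 / 0 4.5 -0.4]. Elementwise product with the kernel and sum: 0·-0.5 + 5.5·0.5 + 0·0.5 + -1·0.5 + 0·-0.5 + -0.4·2.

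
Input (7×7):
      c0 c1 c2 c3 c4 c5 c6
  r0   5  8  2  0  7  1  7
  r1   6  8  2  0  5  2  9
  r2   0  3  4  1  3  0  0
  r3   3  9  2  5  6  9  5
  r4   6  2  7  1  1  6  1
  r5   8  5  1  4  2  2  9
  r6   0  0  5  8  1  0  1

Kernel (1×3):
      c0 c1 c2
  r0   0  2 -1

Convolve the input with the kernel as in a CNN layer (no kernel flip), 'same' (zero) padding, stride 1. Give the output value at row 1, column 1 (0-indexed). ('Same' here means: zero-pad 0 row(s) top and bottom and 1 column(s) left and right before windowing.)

The receptive field on the zero-padded input at this output position is [6 8 2]. Elementwise product with the kernel and sum: 8·2 + 2·-1.

14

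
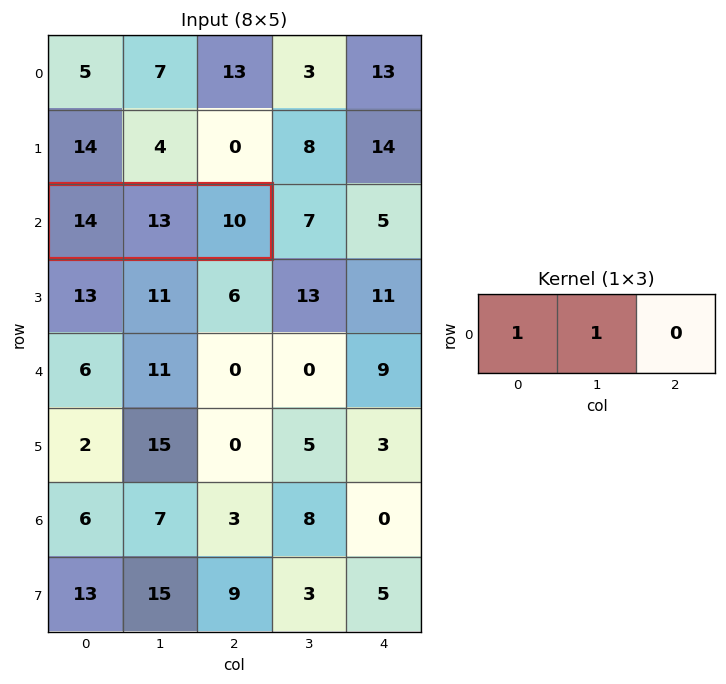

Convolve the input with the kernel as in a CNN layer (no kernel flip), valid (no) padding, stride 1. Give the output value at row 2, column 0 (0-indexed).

The receptive field on the input at this output position is [14 13 10]. Elementwise product with the kernel and sum: 14·1 + 13·1.

27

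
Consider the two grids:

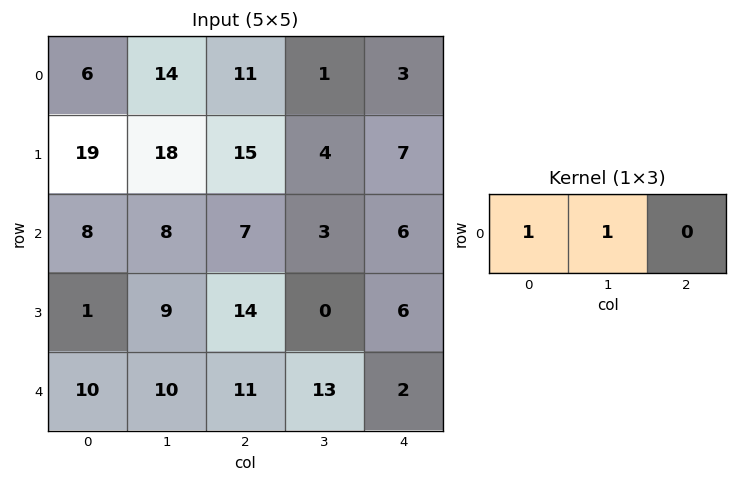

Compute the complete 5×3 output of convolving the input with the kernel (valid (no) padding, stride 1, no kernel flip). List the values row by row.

Output[0,0]: The receptive field on the input at this output position is [6 14 11]. Elementwise product with the kernel and sum: 6·1 + 14·1.
Output[0,1]: The receptive field on the input at this output position is [14 11 1]. Elementwise product with the kernel and sum: 14·1 + 11·1.

20 25 12
37 33 19
16 15 10
10 23 14
20 21 24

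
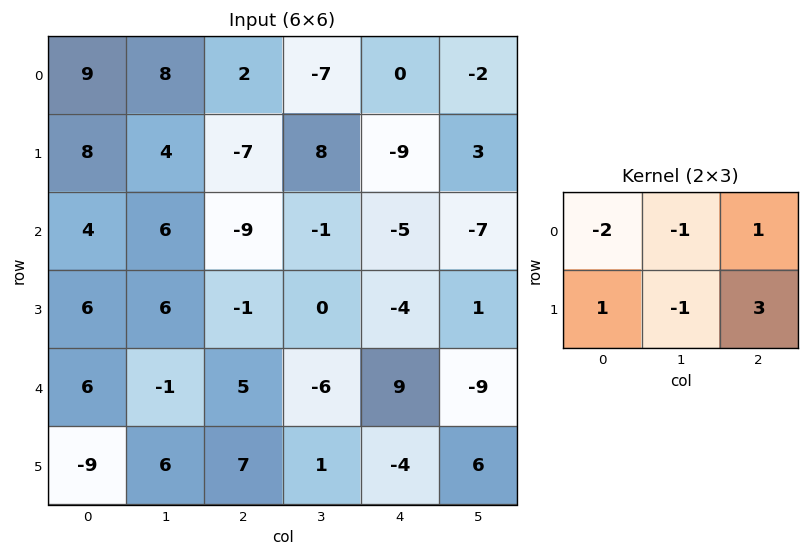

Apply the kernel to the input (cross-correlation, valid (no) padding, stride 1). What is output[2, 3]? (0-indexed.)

The receptive field on the input at this output position is [-1 -5 -7 / 0 -4 1]. Elementwise product with the kernel and sum: -1·-2 + -5·-1 + -7·1 + 0·1 + -4·-1 + 1·3.

7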